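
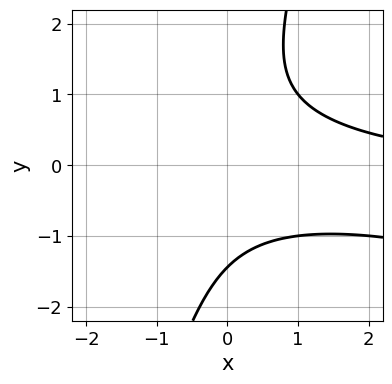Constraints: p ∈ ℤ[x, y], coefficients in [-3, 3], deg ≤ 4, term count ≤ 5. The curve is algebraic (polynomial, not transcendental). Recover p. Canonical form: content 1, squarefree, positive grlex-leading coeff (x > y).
x^2*y + 3*x*y^2 - y^3 - 3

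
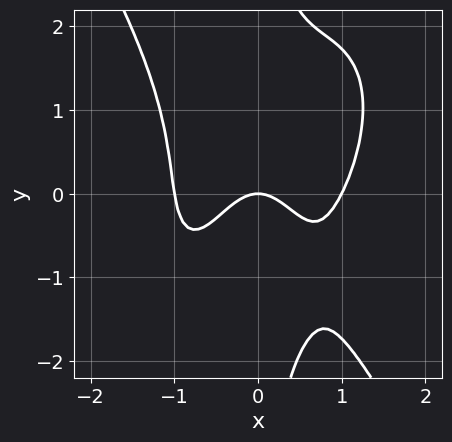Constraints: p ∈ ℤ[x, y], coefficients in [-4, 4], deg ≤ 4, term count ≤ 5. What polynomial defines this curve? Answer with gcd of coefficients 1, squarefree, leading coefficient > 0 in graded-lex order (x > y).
First, deg p = 4.
Next, from the axis intercepts and sections: the x-axis gridline crossings are at x ∈ {-1, 0, 1}; one y-axis crossing is at y = 0.
Finally, putting this together gives p.

3*x^4 - x^3*y + x*y^3 - 3*x^2 - 2*y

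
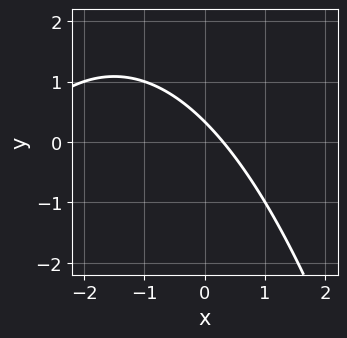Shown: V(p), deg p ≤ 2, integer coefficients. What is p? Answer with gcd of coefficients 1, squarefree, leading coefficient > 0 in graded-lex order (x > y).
Degree: no degree-1 curve has this shape, so deg p = 2.
Solving for integer coefficients yields p as stated.

x^2 + 3*x + 3*y - 1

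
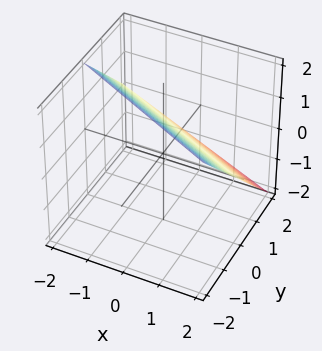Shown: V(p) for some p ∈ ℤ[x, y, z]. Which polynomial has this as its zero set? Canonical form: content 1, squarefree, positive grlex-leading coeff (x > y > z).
x + 2*y + 2*z - 2

Degree: every cross-section is a straight line — this is a plane, so deg p = 1.
Checking where it meets the axes: it meets the z-axis at z = 1 (among the integer gridlines); it meets the x-axis at x = 2 (among the integer gridlines); one y-axis crossing is at y = 1.
Fitting integer coefficients to these (and the overall shape) gives p.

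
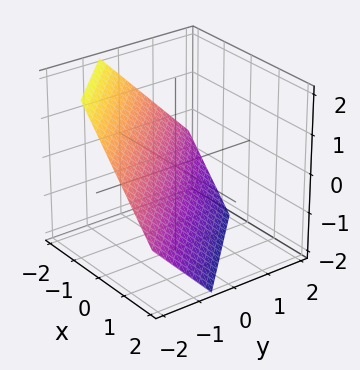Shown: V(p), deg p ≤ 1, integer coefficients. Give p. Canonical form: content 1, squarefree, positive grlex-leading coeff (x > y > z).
3*x + 3*y + 3*z + 2

First, the degree is 1 — the surface is flat (a plane).
Finally, putting this together gives p.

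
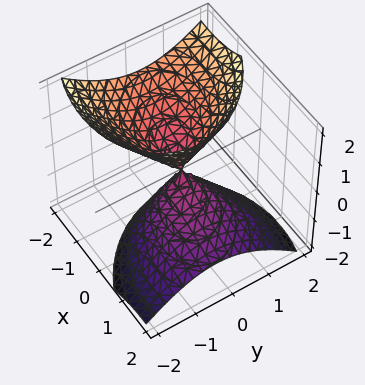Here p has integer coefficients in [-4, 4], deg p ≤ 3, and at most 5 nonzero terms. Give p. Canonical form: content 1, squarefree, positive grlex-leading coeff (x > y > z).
The picture has 2 separate pieces.
The degree is 2 — no degree-1 surface has this shape.
Checking where it meets the axes: it meets the z-axis at z = 0 (among the integer gridlines); one y-axis crossing is at y = 0; it crosses the x-axis at the gridline x = 0.
Assembling these constraints gives the stated polynomial.

2*x^2 + x*y + 3*x*z + 3*y^2 - 2*z^2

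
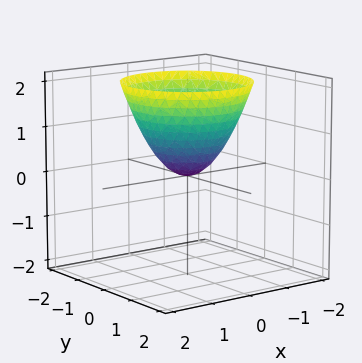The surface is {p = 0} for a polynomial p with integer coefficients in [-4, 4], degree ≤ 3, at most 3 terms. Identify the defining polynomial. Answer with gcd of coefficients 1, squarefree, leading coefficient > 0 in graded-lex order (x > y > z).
x^2 + y^2 - z

(a) deg p = 2.
(b) Symmetries: the surface is invariant under rotation about z: p = q(x² + y², z).
(c) Checking where it meets the axes: a circular section at z = 2 has radius between 1 and 2; it crosses the x-axis at the gridline x = 0; it crosses the y-axis at the gridline y = 0.
(d) These observations pin down the coefficients.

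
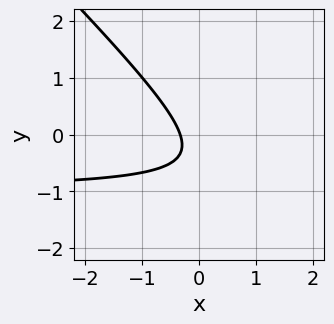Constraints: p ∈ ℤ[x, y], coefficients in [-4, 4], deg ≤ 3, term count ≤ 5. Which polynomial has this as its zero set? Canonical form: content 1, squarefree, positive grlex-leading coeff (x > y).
3*x*y + 3*y^2 + 3*x + 2*y + 1

Degree: no degree-1 curve has this shape, so deg p = 2.
Checking where it meets the axes: the curve avoids every integer y-axis point in the box.
Fitting integer coefficients to these (and the overall shape) gives p.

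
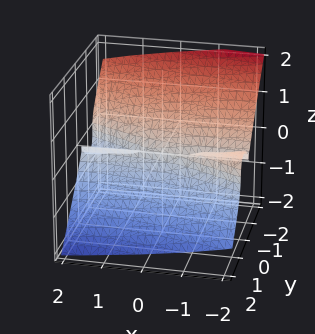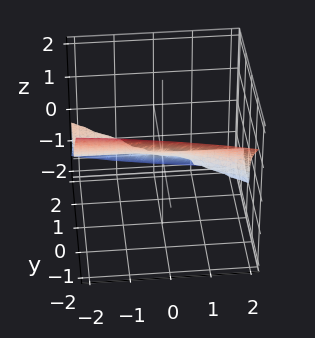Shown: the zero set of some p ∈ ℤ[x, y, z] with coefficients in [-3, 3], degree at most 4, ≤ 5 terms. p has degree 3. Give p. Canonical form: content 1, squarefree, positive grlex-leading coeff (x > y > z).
x*y^2 + 2*y^3 + 3*z^3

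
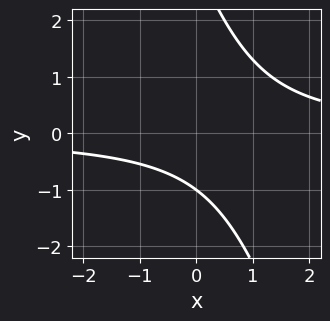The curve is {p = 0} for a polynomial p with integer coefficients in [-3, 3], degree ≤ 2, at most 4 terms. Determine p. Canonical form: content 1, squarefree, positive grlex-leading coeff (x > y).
First, degree: the shape is more complex than any degree-1 curve, so deg p = 2.
Then, against the integer gridlines: it meets the y-axis at y = -1 (among the integer gridlines); no x-intercept at any integer in the box.
Finally, assembling these constraints gives the stated polynomial.

3*x*y + y^2 - 2*y - 3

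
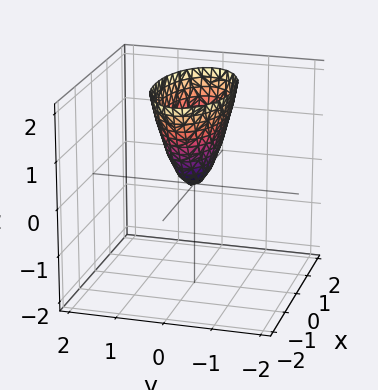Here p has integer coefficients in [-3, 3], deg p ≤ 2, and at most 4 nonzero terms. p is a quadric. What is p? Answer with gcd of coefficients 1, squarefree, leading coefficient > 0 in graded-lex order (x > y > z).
x^2 + 3*y^2 - z

(a) Degree: a paraboloid; a quadric, so deg p = 2.
(b) Symmetries: it's symmetric under y → −y, forcing even powers of y; mirror symmetry x ↦ −x ⇒ only even powers of x.
(c) Checking where it meets the axes: it crosses the z-axis at the gridline z = 0; one x-axis crossing is at x = 0.
(d) Solving for integer coefficients yields p as stated.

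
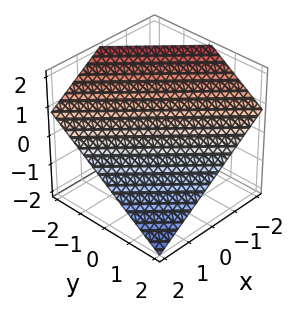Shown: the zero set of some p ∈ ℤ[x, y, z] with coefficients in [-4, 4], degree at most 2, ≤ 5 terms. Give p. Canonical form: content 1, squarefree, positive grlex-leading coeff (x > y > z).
First, degree: every cross-section is a straight line — this is a plane, so deg p = 1.
Then, against the integer gridlines: it meets the x-axis at x = 1 (among the integer gridlines); it meets the y-axis at y = 1 (among the integer gridlines).
Finally, matching integer coefficients to the picture gives p.

2*x + 2*y + 3*z - 2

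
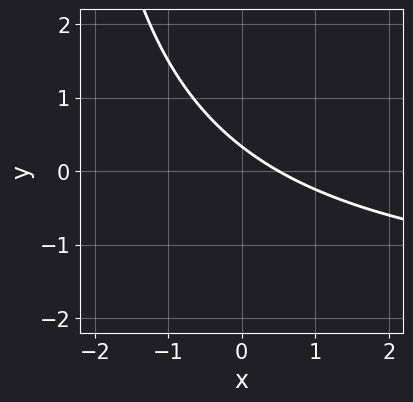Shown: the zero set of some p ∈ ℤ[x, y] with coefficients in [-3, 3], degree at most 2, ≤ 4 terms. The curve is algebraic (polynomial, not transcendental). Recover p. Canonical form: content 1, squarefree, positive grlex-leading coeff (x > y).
x*y + 2*x + 3*y - 1

1. The degree is 2 — the shape is more complex than any degree-1 curve.
2. Matching integer coefficients to the picture gives p.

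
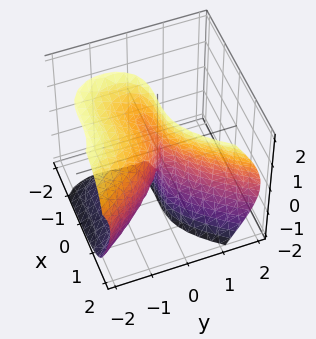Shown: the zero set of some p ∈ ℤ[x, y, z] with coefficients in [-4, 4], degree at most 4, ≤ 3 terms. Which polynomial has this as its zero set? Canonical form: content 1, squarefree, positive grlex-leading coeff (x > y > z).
x^3 - y*z^2 - 2*y^2

(a) deg p = 3. A generic line meets the surface in up to 3 points.
(b) Checking where it meets the axes: it meets the y-axis at y = 0 (among the integer gridlines); the visible z-axis segment lies entirely on the surface; it crosses the x-axis at the gridline x = 0.
(c) Matching integer coefficients to the picture gives p.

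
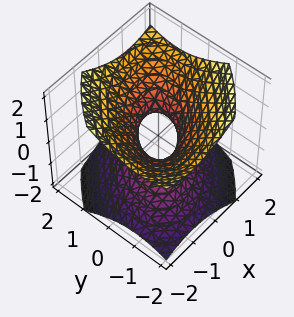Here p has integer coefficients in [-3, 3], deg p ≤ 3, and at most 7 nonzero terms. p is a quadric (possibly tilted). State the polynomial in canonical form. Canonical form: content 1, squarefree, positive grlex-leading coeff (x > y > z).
2*x^2 - 2*x*y + 2*y^2 - 3*z^2 - 1

1. Degree: no degree-1 surface has this shape, so deg p = 2.
2. Against the integer gridlines: no z-intercept at any integer in the box.
3. Together with the visible shape, these determine p as stated.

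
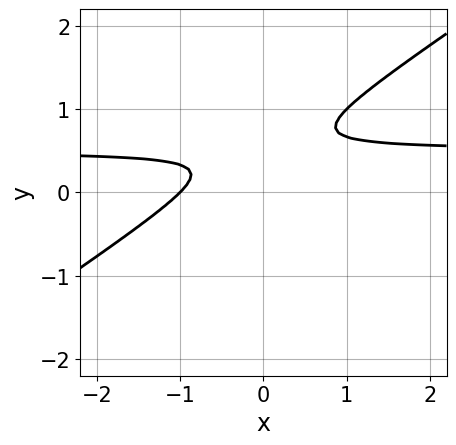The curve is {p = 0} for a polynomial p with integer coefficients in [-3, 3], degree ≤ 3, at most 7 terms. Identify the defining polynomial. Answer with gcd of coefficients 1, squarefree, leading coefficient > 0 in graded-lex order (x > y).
(a) Degree: a generic line meets the curve in up to 2 points, so deg p = 2.
(b) Observable constraints: it crosses the x-axis at the gridline x = -1; it misses every integer gridline on the y-axis.
(c) These observations pin down the coefficients.

2*x*y - 3*y^2 - x + 3*y - 1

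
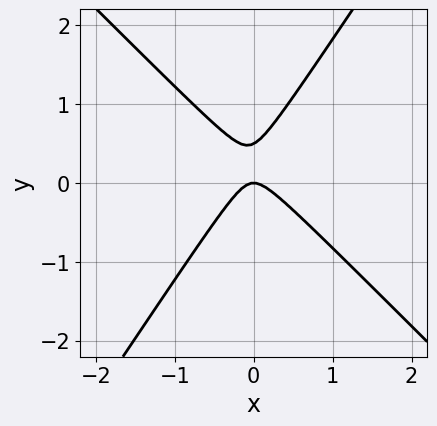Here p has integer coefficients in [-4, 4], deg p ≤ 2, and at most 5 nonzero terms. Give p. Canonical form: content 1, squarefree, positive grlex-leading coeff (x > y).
3*x^2 + x*y - 2*y^2 + y

1. deg p = 2. A generic line meets the curve in up to 2 points.
2. Checking where it meets the axes: one x-axis crossing is at x = 0; it crosses the y-axis at the gridline y = 0.
3. Putting this together gives p.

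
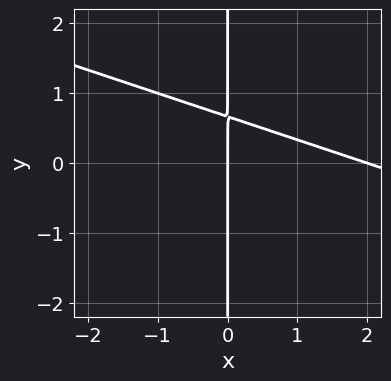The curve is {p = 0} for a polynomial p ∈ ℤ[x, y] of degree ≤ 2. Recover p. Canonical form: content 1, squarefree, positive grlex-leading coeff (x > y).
x^2 + 3*x*y - 2*x

First, deg p = 2. No degree-1 curve has this shape.
Next, observable constraints: the visible y-axis segment lies entirely on the curve; the x-axis gridline crossings are at x ∈ {0, 2}.
Finally, the integer polynomial consistent with all of this is the stated p.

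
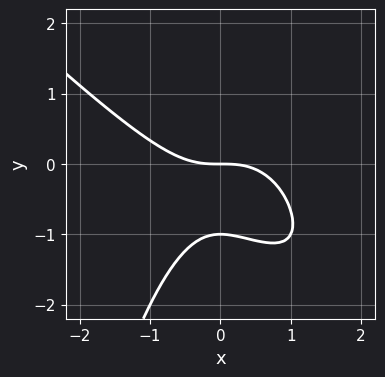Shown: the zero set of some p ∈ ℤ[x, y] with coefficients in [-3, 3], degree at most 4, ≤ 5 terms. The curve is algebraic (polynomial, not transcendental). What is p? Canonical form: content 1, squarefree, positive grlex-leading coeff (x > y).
2*x^3 + 2*x^2*y + 3*y^2 + 3*y

(a) deg p = 3. No degree-2 curve has this shape.
(b) From the axis intercepts and sections: one x-axis crossing is at x = 0; among the integer gridlines, it crosses the y-axis at y ∈ {-1, 0}.
(c) These observations pin down the coefficients.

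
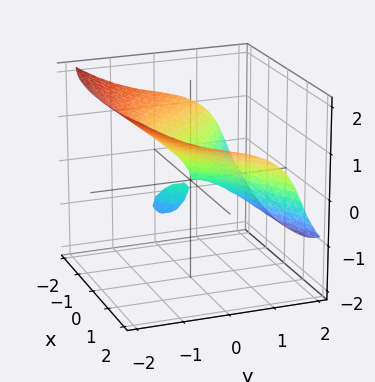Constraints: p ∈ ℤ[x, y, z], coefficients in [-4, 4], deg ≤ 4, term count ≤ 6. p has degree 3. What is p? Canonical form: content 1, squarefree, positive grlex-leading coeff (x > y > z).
y^3 + 2*z^3 - x^2 + 2*y*z

First, the picture has 2 separate pieces. They look like related sheets of one shape, so recover p as a whole.
Then, the degree is 3 — a generic line meets the surface in up to 3 points.
Next, observable constraints: it crosses the z-axis at the gridline z = 0; one y-axis crossing is at y = 0; it crosses the x-axis at the gridline x = 0.
Finally, solving for integer coefficients yields p as stated.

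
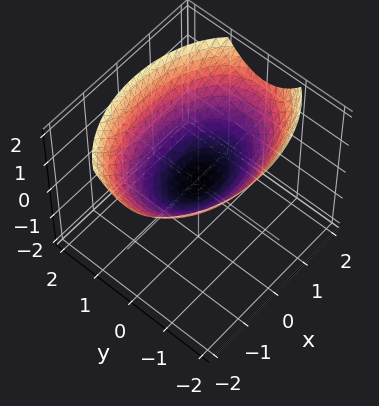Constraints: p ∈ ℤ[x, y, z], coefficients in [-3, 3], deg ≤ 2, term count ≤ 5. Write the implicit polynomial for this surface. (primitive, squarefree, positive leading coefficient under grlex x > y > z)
x^2 + 2*y^2 - 3*z

The degree is 2 — a single bowl opening along one axis; a quadric.
Symmetries: it's symmetric under y → −y, forcing even powers of y; it's symmetric under x → −x, forcing even powers of x.
Observable constraints: it meets the z-axis at z = 0 (among the integer gridlines); it meets the x-axis at x = 0 (among the integer gridlines); it crosses the y-axis at the gridline y = 0.
The integer polynomial consistent with all of this is the stated p.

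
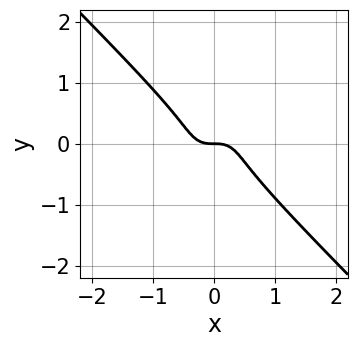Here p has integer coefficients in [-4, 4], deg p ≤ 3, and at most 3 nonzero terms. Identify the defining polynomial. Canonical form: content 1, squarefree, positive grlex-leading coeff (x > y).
3*x^3 + 3*y^3 + y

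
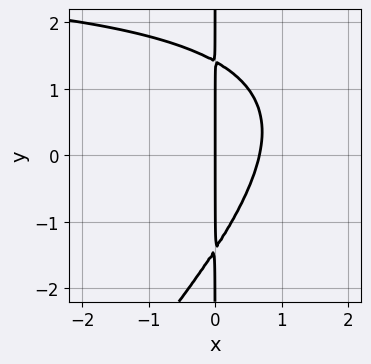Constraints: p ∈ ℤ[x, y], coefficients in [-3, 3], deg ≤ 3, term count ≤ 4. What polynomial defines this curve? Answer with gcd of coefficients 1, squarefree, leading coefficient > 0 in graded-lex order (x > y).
The degree is 3 — the shape is more complex than any degree-2 curve.
From the visible intercepts: one x-axis crossing is at x = 0; the visible y-axis segment lies entirely on the curve.
Fitting integer coefficients to these (and the overall shape) gives p.

x^2*y - x*y^2 - 3*x^2 + 2*x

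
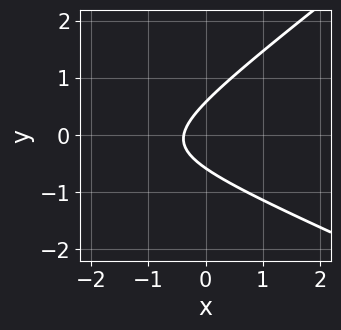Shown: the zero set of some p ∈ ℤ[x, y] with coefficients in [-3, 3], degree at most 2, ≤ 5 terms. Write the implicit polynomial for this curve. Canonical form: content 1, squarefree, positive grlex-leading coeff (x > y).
(a) Degree: no degree-1 curve has this shape, so deg p = 2.
(b) Matching integer coefficients to the picture gives p.

x^2 + x*y - 3*y^2 + 3*x + 1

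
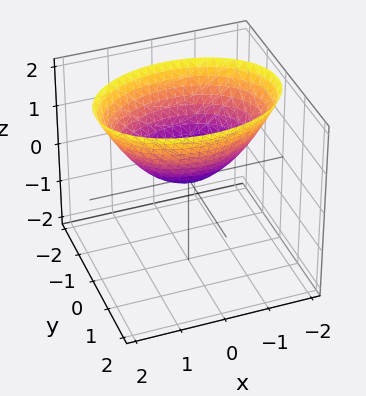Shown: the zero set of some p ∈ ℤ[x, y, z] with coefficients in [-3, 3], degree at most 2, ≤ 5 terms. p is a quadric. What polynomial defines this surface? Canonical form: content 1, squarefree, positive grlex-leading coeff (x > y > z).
x^2 + 2*y^2 - 2*z

1. Degree: a single bowl opening along one axis; a quadric, so deg p = 2.
2. Symmetries: mirror symmetry y ↦ −y ⇒ only even powers of y; mirror symmetry x ↦ −x ⇒ only even powers of x.
3. Reading off the gridlines: one x-axis crossing is at x = 0; one z-axis crossing is at z = 0.
4. Fitting integer coefficients to these (and the overall shape) gives p.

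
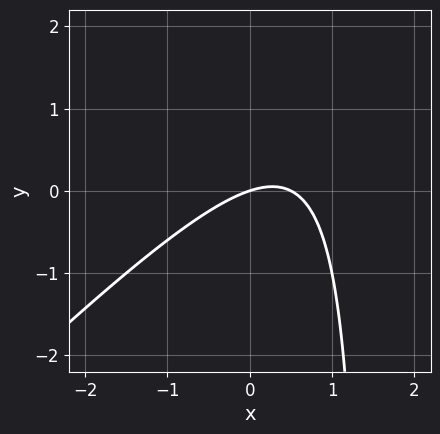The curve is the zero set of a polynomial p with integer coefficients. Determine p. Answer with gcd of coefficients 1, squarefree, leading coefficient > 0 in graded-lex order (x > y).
1. deg p = 2. A generic line meets the curve in up to 2 points.
2. From the visible intercepts: it meets the x-axis at x = 0 (among the integer gridlines); one y-axis crossing is at y = 0.
3. Putting this together gives p.

2*x^2 - 2*x*y - x + 3*y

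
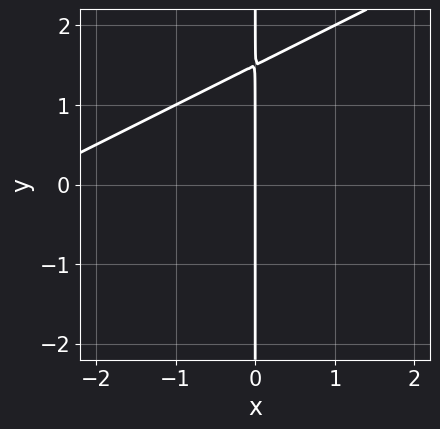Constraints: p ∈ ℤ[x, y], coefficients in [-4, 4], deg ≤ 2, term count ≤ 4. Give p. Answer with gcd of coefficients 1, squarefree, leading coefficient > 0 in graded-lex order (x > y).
x^2 - 2*x*y + 3*x

The degree is 2 — the shape is more complex than any degree-1 curve.
From the visible intercepts: one x-axis crossing is at x = 0; every point of the y-axis in the box is on the curve.
Fitting integer coefficients to these (and the overall shape) gives p.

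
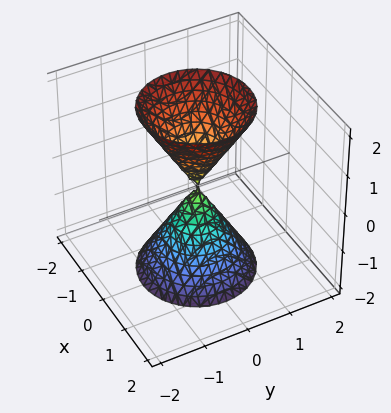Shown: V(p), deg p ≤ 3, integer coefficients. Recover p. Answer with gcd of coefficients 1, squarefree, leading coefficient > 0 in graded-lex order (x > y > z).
3*x^2 + 3*y^2 - z^2

I count 2 distinct pieces.
The degree is 2 — two nappes meeting at a single point; a quadric.
Symmetries: the surface is invariant under rotation about z: p = q(x² + y², z); it's symmetric under z → −z, forcing even powers of z.
Observable constraints: one z-axis crossing is at z = 0; it meets the x-axis at x = 0 (among the integer gridlines); it crosses the y-axis at the gridline y = 0; a circular section at z = -1 has radius between 0 and 1.
Fitting integer coefficients to these (and the overall shape) gives p.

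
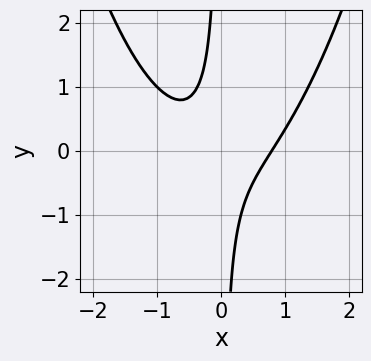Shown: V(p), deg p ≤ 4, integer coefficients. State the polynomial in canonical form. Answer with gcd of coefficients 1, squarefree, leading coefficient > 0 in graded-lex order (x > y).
1. Degree: no degree-2 curve has this shape, so deg p = 3.
2. Reading off the gridlines: the curve avoids every integer y-axis point in the box.
3. Putting this together gives p.

2*x^3 - 3*x*y - 1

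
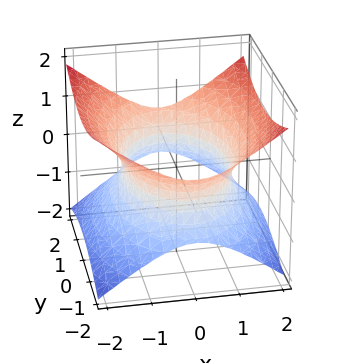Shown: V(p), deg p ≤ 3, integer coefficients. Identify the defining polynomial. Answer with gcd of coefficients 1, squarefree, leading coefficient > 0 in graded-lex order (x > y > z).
(a) deg p = 2.
(b) Symmetries: mirror symmetry y ↦ −y ⇒ only even powers of y; mirror symmetry x ↦ −x ⇒ only even powers of x; the z ↦ −z reflection is a symmetry, so z appears only in even powers.
(c) From the axis intercepts and sections: the surface avoids every integer z-axis point in the box.
(d) Assembling these constraints gives the stated polynomial.

2*x^2 + y^2 - 3*z^2 - 3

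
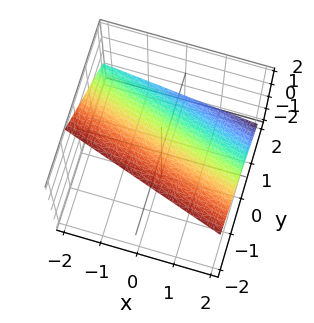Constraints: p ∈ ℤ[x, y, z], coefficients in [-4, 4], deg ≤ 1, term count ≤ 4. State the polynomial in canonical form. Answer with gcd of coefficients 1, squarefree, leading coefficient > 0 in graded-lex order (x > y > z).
x + 3*y + 3*z - 2

The degree is 1 — the surface is flat (a plane).
Against the integer gridlines: it crosses the x-axis at the gridline x = 2.
Solving for integer coefficients yields p as stated.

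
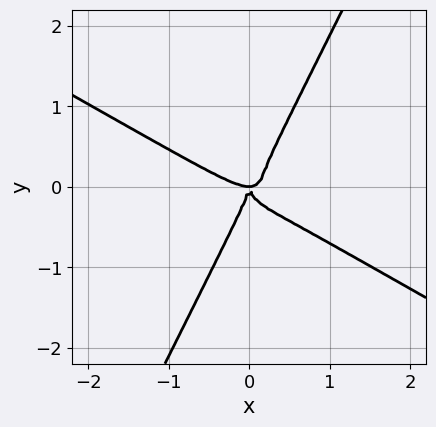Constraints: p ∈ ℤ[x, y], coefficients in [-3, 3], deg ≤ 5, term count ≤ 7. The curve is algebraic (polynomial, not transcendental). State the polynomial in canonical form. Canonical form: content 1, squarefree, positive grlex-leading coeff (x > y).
(a) Degree: the shape is more complex than any degree-3 curve, so deg p = 4.
(b) Against the integer gridlines: it crosses the x-axis at the gridline x = 0; it meets the y-axis at y = 0 (among the integer gridlines).
(c) Solving for integer coefficients yields p as stated.

2*x^4 + 3*x^3*y + x*y^3 - y^4 - x^2*y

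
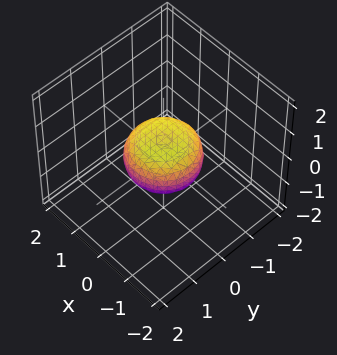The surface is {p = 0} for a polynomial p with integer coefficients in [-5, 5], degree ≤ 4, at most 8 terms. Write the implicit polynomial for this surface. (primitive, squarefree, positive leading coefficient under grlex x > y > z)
First, deg p = 4.
Then, symmetries: rotational symmetry about the z-axis ⇒ p depends on x, y only through x² + y².
Next, from the visible intercepts: a circular section at z = 0 has radius exactly 1; the x-axis gridline crossings are at x ∈ {-1, 1}; the y-axis gridline crossings are at y ∈ {-1, 1}.
Finally, putting this together gives p.

2*x^4 + 4*x^2*y^2 + 2*y^4 - x^2 - y^2 + 3*z^2 - 1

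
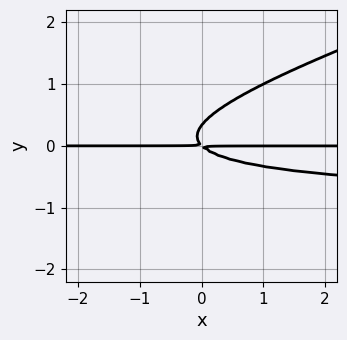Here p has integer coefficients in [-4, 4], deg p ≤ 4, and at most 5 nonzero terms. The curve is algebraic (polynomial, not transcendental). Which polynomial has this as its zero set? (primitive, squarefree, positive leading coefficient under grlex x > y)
Degree: the shape is more complex than any degree-2 curve, so deg p = 3.
Observable constraints: the visible x-axis segment lies entirely on the curve.
Matching integer coefficients to the picture gives p.

x*y^2 - 3*y^3 + x*y + y^2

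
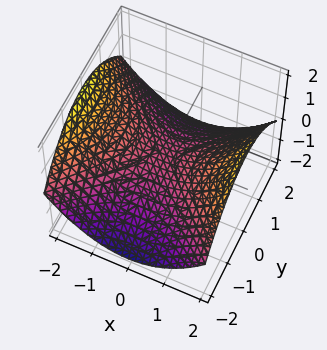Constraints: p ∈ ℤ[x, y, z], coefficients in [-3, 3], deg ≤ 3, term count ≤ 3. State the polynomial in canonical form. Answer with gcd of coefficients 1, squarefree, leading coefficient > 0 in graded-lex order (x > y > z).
1. deg p = 2. A hyperbolic paraboloid; a quadric.
2. Symmetries: the x ↦ −x reflection is a symmetry, so x appears only in even powers; the y ↦ −y reflection is a symmetry, so y appears only in even powers.
3. Observable constraints: one x-axis crossing is at x = 0; one y-axis crossing is at y = 0; it meets the z-axis at z = 0 (among the integer gridlines).
4. These observations pin down the coefficients.

x^2 - y^2 - 3*z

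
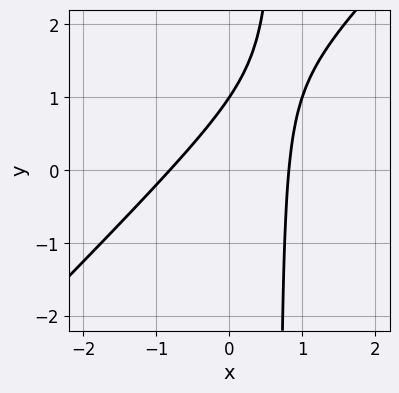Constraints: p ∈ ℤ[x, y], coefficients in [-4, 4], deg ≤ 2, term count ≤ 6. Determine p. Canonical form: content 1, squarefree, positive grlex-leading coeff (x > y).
3*x^2 - 3*x*y + 2*y - 2

First, deg p = 2. A generic line meets the curve in up to 2 points.
Then, checking where it meets the axes: it meets the y-axis at y = 1 (among the integer gridlines).
Finally, together with the visible shape, these determine p as stated.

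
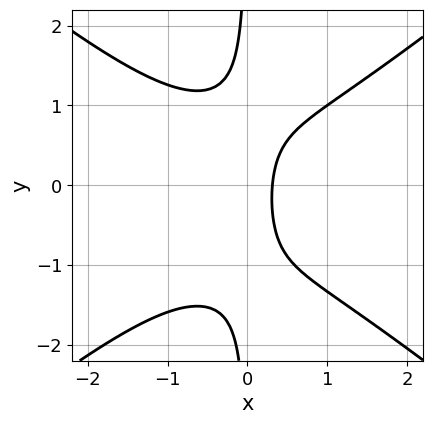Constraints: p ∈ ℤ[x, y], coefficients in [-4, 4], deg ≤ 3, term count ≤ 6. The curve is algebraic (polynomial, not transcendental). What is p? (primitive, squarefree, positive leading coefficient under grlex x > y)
2*x^3 - 3*x*y^2 - x*y + 3*x - 1

Degree: no degree-2 curve has this shape, so deg p = 3.
Checking where it meets the axes: the curve avoids every integer y-axis point in the box.
The integer polynomial consistent with all of this is the stated p.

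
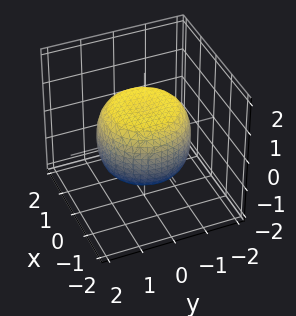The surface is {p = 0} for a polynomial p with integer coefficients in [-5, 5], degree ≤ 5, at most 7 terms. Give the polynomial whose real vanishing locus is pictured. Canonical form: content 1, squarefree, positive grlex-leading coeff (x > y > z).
2*x^4 + 4*x^2*y^2 + 2*y^4 - 2*x^2 - 2*y^2 + 3*z^2 - 3

Degree: no degree-3 surface has this shape, so deg p = 4.
Symmetry: the surface is invariant under rotation about z: p = q(x² + y², z).
From the visible intercepts: a circular section at z = 0 has radius between 1 and 2; among the integer gridlines, it crosses the z-axis at z ∈ {-1, 1}.
Solving for integer coefficients yields p as stated.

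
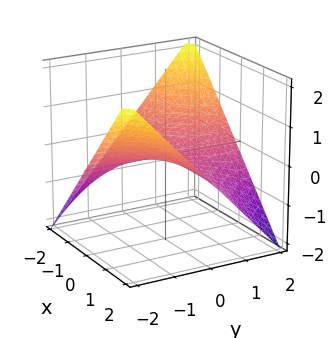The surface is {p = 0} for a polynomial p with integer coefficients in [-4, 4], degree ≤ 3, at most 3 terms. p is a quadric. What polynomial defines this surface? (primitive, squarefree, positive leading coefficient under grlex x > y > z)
x*y + 2*z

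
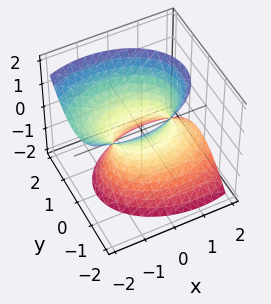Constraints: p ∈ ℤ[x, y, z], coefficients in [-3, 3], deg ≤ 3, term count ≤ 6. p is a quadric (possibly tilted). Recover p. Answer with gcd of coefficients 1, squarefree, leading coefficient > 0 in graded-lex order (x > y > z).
deg p = 2. A generic line meets the surface in up to 2 points.
From the axis intercepts and sections: no z-intercept at any integer in the box; the x-axis gridline crossings are at x ∈ {-1, 1}.
The integer polynomial consistent with all of this is the stated p.

x^2 + x*z + 2*y^2 - z^2 - 1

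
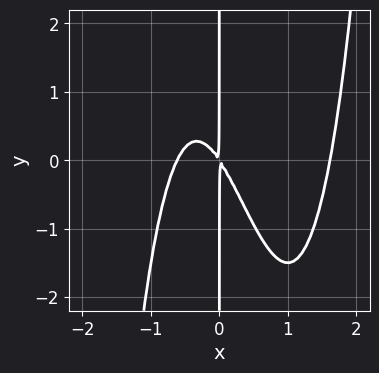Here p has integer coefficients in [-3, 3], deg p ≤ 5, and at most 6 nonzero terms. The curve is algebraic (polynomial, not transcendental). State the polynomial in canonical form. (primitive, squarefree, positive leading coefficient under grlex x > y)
1. deg p = 4. No degree-3 curve has this shape.
2. Against the integer gridlines: the visible y-axis segment lies entirely on the curve.
3. Assembling these constraints gives the stated polynomial.

3*x^4 - 3*x^3 - 3*x^2 - 2*x*y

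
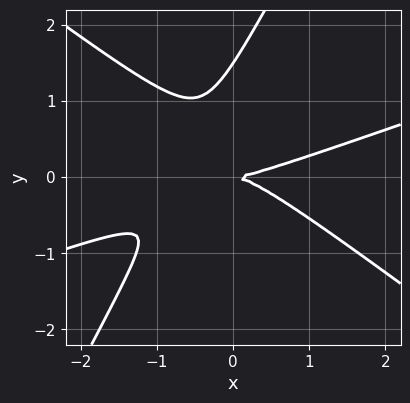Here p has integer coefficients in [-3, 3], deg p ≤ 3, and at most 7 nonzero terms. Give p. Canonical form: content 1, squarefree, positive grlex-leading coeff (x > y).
x^3 - 2*x^2*y - 3*x*y^2 + 2*y^3 - 3*y^2

(a) deg p = 3. The shape is more complex than any degree-2 curve.
(b) Observable constraints: one y-axis crossing is at y = 0; it meets the x-axis at x = 0 (among the integer gridlines).
(c) Putting this together gives p.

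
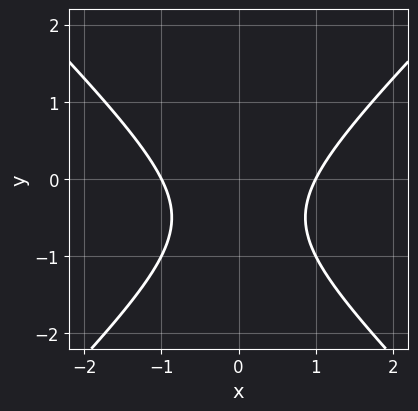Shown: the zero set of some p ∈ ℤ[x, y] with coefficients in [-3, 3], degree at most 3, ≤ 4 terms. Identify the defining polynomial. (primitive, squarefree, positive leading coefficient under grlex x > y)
x^2 - y^2 - y - 1

First, deg p = 2. The shape is more complex than any degree-1 curve.
Next, symmetries: the x ↦ −x reflection is a symmetry, so x appears only in even powers.
Then, observable constraints: the curve avoids every integer y-axis point in the box; the x-axis gridline crossings are at x ∈ {-1, 1}.
Finally, the integer polynomial consistent with all of this is the stated p.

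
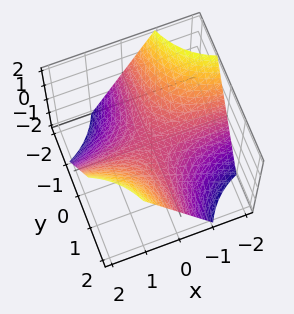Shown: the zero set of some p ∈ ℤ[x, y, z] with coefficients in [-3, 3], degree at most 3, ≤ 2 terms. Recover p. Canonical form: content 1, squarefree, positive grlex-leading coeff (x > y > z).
x*y - z

The degree is 2 — a hyperbolic paraboloid; a quadric.
Reading off the gridlines: every point of the x-axis in the box is on the surface; the visible y-axis segment lies entirely on the surface; it crosses the z-axis at the gridline z = 0.
The integer polynomial consistent with all of this is the stated p.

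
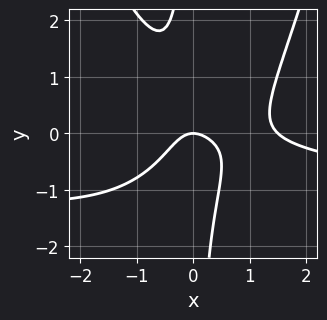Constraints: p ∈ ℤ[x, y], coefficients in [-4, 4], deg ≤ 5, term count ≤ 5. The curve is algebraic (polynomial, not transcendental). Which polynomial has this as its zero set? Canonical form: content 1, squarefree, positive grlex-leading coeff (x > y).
2*x^3*y + 2*x^3 - 3*x*y^2 - 3*x^2 - 2*y

Degree: the shape is more complex than any degree-3 curve, so deg p = 4.
Reading off the gridlines: one y-axis crossing is at y = 0; it crosses the x-axis at the gridline x = 0.
These observations pin down the coefficients.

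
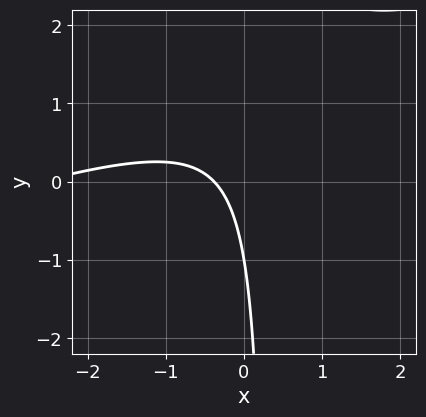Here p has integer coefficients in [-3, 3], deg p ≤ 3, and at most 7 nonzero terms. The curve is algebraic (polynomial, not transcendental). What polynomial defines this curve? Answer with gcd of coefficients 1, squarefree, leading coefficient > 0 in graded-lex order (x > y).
(a) deg p = 2.
(b) Checking where it meets the axes: one y-axis crossing is at y = -1.
(c) The integer polynomial consistent with all of this is the stated p.

x^2 - 3*x*y + 3*x + y + 1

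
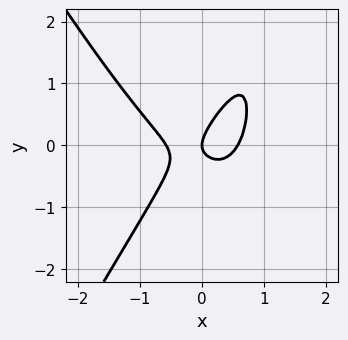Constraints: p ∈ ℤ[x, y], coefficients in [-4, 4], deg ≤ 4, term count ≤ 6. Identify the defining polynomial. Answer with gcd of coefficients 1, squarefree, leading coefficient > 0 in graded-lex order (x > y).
First, deg p = 3. No degree-2 curve has this shape.
Then, observable constraints: it crosses the x-axis at the gridline x = 0; one y-axis crossing is at y = 0.
Finally, together with the visible shape, these determine p as stated.

3*x^3 - x*y^2 - 2*x*y + 2*y^2 - x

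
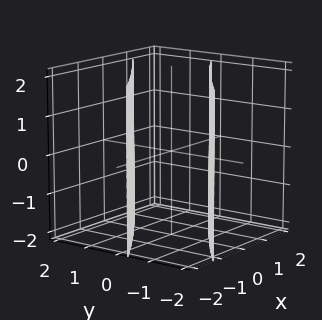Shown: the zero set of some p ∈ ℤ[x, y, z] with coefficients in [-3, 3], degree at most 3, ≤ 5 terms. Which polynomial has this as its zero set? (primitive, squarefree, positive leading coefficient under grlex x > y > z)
x^2 - 3*x*y + 2*y^2 - 3

(a) I count 2 distinct pieces.
(b) The degree is 2 — no degree-1 surface has this shape.
(c) From the axis intercepts and sections: it misses every integer gridline on the z-axis.
(d) The integer polynomial consistent with all of this is the stated p.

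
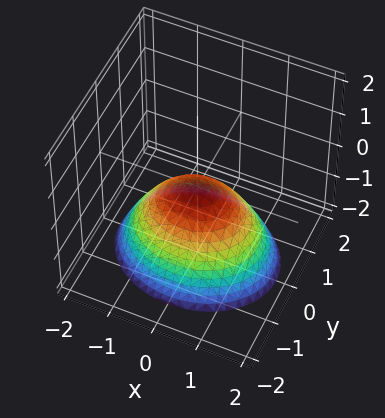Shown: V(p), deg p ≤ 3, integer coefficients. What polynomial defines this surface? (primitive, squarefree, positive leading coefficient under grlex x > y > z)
1. Degree: a single bowl opening along one axis; a quadric, so deg p = 2.
2. Symmetries: the y ↦ −y reflection is a symmetry, so y appears only in even powers; the x ↦ −x reflection is a symmetry, so x appears only in even powers.
3. Reading off the gridlines: it crosses the z-axis at the gridline z = 0; one x-axis crossing is at x = 0.
4. Putting this together gives p.

2*x^2 + 3*y^2 + 3*z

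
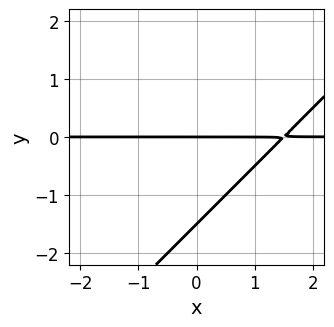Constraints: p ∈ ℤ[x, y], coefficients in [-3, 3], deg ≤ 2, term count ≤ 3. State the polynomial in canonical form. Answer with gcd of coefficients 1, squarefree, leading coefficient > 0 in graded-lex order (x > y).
2*x*y - 2*y^2 - 3*y

(a) The degree is 2 — the shape is more complex than any degree-1 curve.
(b) Observable constraints: the visible x-axis segment lies entirely on the curve; it meets the y-axis at y = 0 (among the integer gridlines).
(c) Assembling these constraints gives the stated polynomial.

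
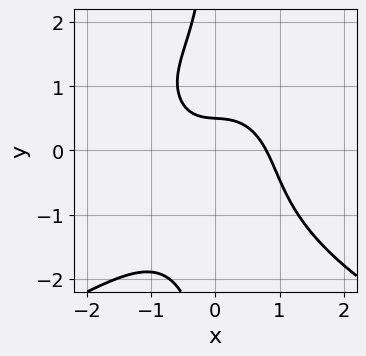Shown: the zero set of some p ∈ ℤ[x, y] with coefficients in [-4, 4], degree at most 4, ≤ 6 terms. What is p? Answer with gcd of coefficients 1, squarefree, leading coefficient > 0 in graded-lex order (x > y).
1. The degree is 4 — the shape is more complex than any degree-3 curve.
2. The integer polynomial consistent with all of this is the stated p.

x*y^3 + 2*x^3 + 2*y - 1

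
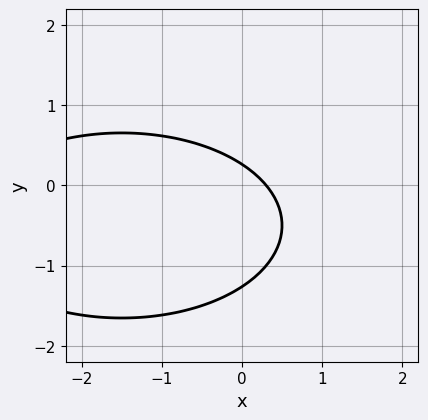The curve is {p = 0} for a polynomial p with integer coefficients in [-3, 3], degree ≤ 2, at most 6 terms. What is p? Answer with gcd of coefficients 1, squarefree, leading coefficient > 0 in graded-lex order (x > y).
1. Degree: the shape is more complex than any degree-1 curve, so deg p = 2.
2. Putting this together gives p.

x^2 + 3*y^2 + 3*x + 3*y - 1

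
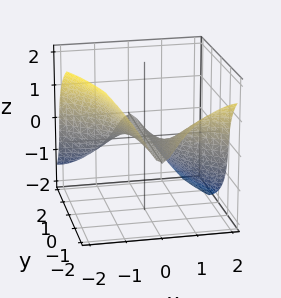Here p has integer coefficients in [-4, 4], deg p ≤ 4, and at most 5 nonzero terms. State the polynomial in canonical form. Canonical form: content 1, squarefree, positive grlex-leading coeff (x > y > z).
deg p = 3. The shape is more complex than any degree-2 surface.
Against the integer gridlines: one x-axis crossing is at x = 0; the visible y-axis segment lies entirely on the surface; one z-axis crossing is at z = 0.
These observations pin down the coefficients.

2*x^3 + 3*x^2*y + 2*z^3 + 2*z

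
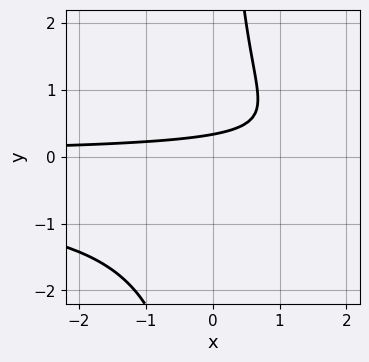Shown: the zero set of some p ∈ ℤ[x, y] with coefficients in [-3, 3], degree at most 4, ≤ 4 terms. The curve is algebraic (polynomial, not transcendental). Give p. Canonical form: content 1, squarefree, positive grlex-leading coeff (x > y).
2*x*y^2 + x*y - 3*y + 1

1. The degree is 3 — no degree-2 curve has this shape.
2. From the visible intercepts: it misses every integer gridline on the x-axis.
3. Fitting integer coefficients to these (and the overall shape) gives p.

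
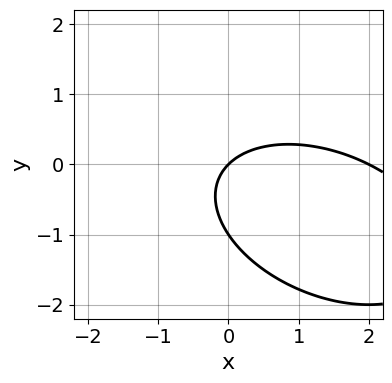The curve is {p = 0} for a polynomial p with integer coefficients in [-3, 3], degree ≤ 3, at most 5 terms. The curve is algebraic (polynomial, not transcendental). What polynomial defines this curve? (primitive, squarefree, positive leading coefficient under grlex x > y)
The degree is 2 — a generic line meets the curve in up to 2 points.
Reading off the gridlines: the x-axis gridline crossings are at x ∈ {0, 2}; the y-axis gridline crossings are at y ∈ {-1, 0}.
The integer polynomial consistent with all of this is the stated p.

x^2 + x*y + 2*y^2 - 2*x + 2*y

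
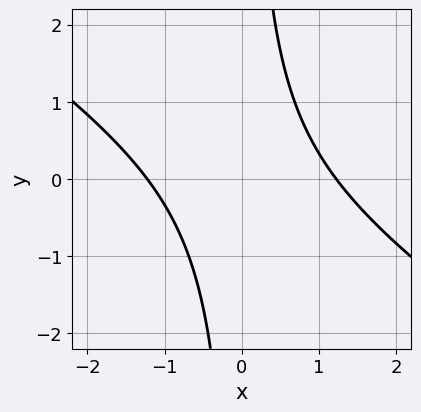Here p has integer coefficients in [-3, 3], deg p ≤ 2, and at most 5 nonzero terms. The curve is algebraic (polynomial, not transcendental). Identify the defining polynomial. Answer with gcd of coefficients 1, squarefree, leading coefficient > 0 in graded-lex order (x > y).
2*x^2 + 3*x*y - 3

First, deg p = 2. A generic line meets the curve in up to 2 points.
Next, from the visible intercepts: it misses every integer gridline on the y-axis.
Finally, putting this together gives p.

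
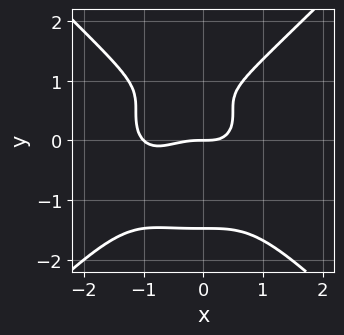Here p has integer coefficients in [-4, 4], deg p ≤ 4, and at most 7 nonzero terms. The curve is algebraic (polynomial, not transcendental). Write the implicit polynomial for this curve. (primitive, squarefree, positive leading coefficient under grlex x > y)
2*x^4 - 2*y^4 + 2*x^3 + 3*y^2 - 2*y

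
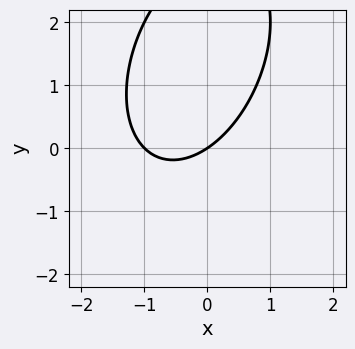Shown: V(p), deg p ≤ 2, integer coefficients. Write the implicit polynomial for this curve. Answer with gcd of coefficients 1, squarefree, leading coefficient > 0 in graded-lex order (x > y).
2*x^2 - x*y + y^2 + 2*x - 3*y

deg p = 2. A generic line meets the curve in up to 2 points.
Checking where it meets the axes: the x-axis gridline crossings are at x ∈ {-1, 0}; it crosses the y-axis at the gridline y = 0.
Fitting integer coefficients to these (and the overall shape) gives p.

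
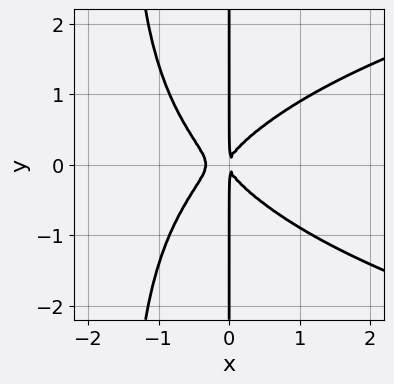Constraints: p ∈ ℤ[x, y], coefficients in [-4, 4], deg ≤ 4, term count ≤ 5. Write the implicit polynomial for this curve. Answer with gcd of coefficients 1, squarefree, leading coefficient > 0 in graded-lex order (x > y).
(a) Degree: a generic line meets the curve in up to 4 points, so deg p = 4.
(b) Symmetries: the y ↦ −y reflection is a symmetry, so y appears only in even powers.
(c) Reading off the gridlines: every point of the y-axis in the box is on the curve.
(d) Fitting integer coefficients to these (and the overall shape) gives p.

2*x^2*y^2 - 3*x^3 + 3*x*y^2 - x^2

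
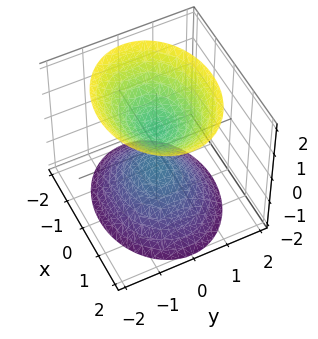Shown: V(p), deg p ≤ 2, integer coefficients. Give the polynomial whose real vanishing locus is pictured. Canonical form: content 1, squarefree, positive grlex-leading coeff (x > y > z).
(a) I count 2 distinct pieces. They look like related sheets of one shape, so recover p as a whole.
(b) deg p = 2. Two separate bowl-shaped sheets opening away from each other; a quadric.
(c) Symmetries: mirror symmetry x ↦ −x ⇒ only even powers of x; mirror symmetry z ↦ −z ⇒ only even powers of z; it's symmetric under y → −y, forcing even powers of y.
(d) Observable constraints: it misses every integer gridline on the x-axis; the surface avoids every integer y-axis point in the box.
(e) Solving for integer coefficients yields p as stated.

2*x^2 + 3*y^2 - 2*z^2 + 1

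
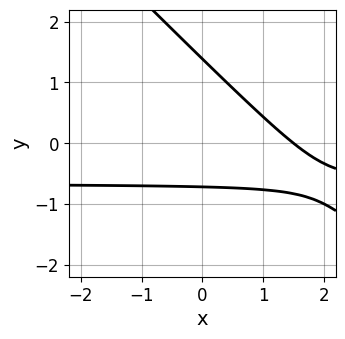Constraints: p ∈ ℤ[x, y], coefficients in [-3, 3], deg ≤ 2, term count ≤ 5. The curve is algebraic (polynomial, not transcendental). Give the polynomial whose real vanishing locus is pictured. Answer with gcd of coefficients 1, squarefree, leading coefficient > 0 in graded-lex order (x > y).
3*x*y + 3*y^2 + 2*x - 2*y - 3

Degree: a generic line meets the curve in up to 2 points, so deg p = 2.
The integer polynomial consistent with all of this is the stated p.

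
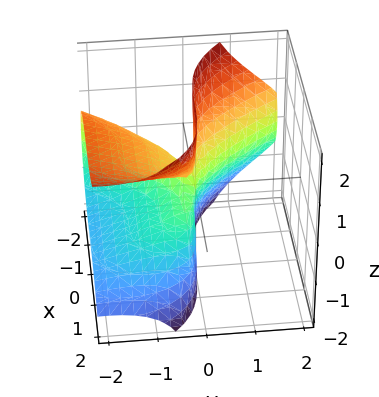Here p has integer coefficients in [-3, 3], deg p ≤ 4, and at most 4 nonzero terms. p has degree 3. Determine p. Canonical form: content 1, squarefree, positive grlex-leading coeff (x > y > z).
x^3 + 3*y*z^2 + 2*y^2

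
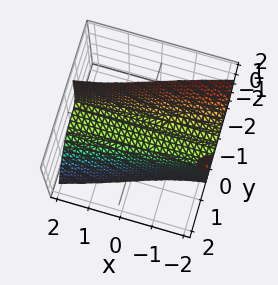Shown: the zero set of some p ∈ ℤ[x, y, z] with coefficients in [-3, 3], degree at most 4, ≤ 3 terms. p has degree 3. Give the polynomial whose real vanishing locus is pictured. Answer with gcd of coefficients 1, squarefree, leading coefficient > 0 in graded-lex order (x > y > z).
x*y*z + 2*y^3 + z

The picture has 3 separate pieces. They look like related sheets of one shape, so recover p as a whole.
Degree: a generic line meets the surface in up to 3 points, so deg p = 3.
Against the integer gridlines: one z-axis crossing is at z = 0; it crosses the y-axis at the gridline y = 0; every point of the x-axis in the box is on the surface.
The integer polynomial consistent with all of this is the stated p.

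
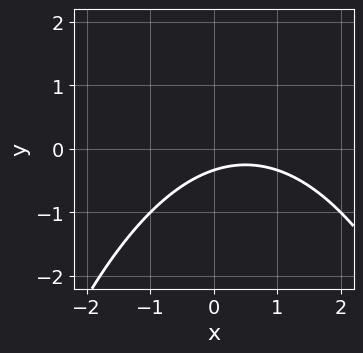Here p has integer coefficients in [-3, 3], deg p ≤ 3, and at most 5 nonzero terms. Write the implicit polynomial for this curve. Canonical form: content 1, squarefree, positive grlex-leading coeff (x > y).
x^2 - x + 3*y + 1

First, degree: a generic line meets the curve in up to 2 points, so deg p = 2.
Next, observable constraints: it misses every integer gridline on the x-axis.
Finally, fitting integer coefficients to these (and the overall shape) gives p.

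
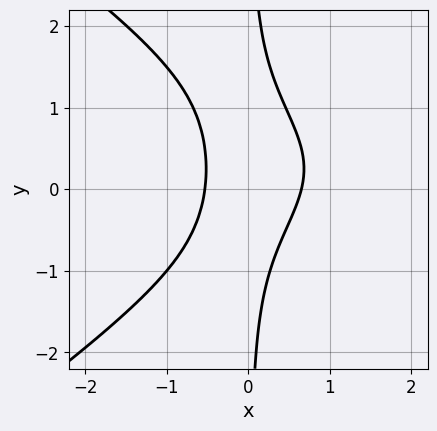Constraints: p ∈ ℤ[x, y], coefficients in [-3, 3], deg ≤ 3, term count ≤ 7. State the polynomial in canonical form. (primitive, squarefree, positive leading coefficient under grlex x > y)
x^3 - 2*x*y^2 - 3*x^2 + x*y + 1

deg p = 3. No degree-2 curve has this shape.
Observable constraints: no y-intercept at any integer in the box.
Solving for integer coefficients yields p as stated.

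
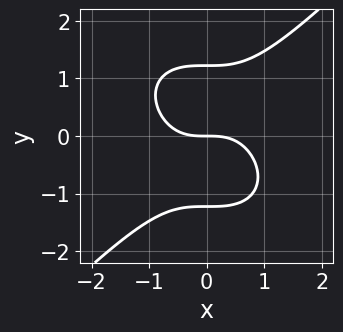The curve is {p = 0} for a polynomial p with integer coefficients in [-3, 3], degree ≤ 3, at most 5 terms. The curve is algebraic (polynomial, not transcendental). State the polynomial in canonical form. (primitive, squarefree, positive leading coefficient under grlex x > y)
2*x^3 - 2*y^3 + 3*y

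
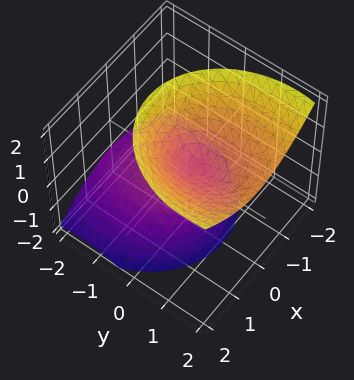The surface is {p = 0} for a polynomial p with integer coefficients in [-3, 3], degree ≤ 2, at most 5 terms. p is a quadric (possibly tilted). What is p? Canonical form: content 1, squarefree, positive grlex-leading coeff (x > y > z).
(a) I count 2 distinct pieces. They look like related sheets of one shape, so recover p as a whole.
(b) deg p = 2. A generic line meets the surface in up to 2 points.
(c) Observable constraints: it meets the y-axis at y = 0 (among the integer gridlines); it meets the z-axis at z = 0 (among the integer gridlines); it crosses the x-axis at the gridline x = 0.
(d) The integer polynomial consistent with all of this is the stated p.

3*x^2 + 2*y^2 - 3*y*z - 2*z^2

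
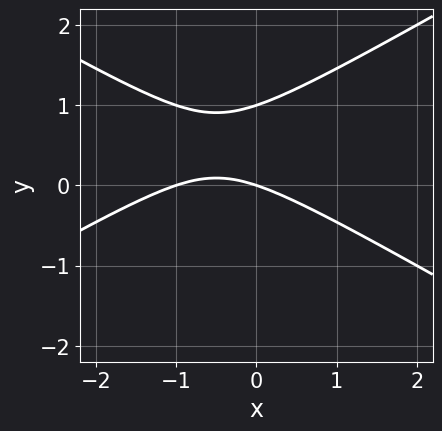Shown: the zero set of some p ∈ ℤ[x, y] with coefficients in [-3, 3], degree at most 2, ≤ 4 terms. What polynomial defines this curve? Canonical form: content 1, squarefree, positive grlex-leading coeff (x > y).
x^2 - 3*y^2 + x + 3*y

(a) The degree is 2 — a generic line meets the curve in up to 2 points.
(b) From the visible intercepts: the y-axis gridline crossings are at y ∈ {0, 1}; the x-axis gridline crossings are at x ∈ {-1, 0}.
(c) Putting this together gives p.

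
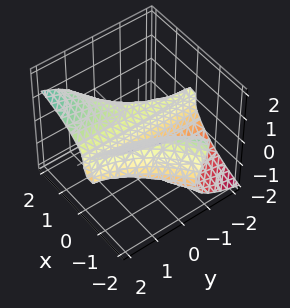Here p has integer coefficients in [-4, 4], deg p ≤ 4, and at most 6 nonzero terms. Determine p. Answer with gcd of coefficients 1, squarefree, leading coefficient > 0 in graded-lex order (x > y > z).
x^3 - 2*x^2*y + 3*z^3 + 2*x*z - 2*x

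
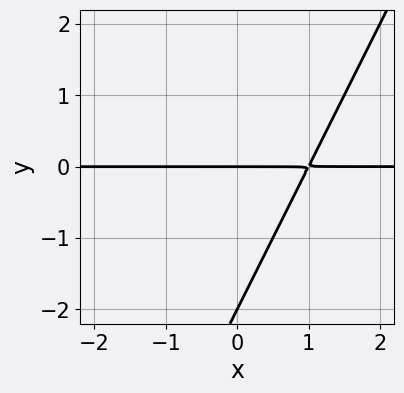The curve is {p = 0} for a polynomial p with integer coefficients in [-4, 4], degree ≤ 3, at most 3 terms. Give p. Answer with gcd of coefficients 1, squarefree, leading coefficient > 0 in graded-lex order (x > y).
1. The degree is 2 — a generic line meets the curve in up to 2 points.
2. From the visible intercepts: among the integer gridlines, it crosses the y-axis at y ∈ {-2, 0}; every point of the x-axis in the box is on the curve.
3. Matching integer coefficients to the picture gives p.

2*x*y - y^2 - 2*y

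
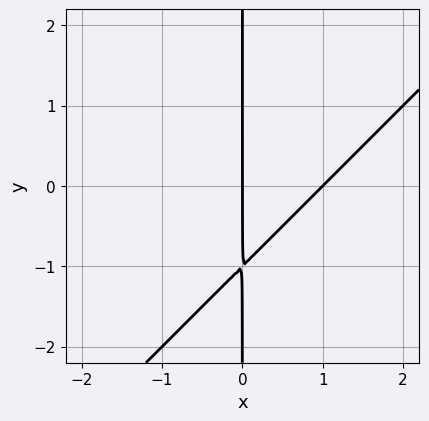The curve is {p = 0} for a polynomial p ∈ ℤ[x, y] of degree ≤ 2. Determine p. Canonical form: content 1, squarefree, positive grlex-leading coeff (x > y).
1. deg p = 2. No degree-1 curve has this shape.
2. Against the integer gridlines: among the integer gridlines, it crosses the x-axis at x ∈ {0, 1}; every point of the y-axis in the box is on the curve.
3. Matching integer coefficients to the picture gives p.

x^2 - x*y - x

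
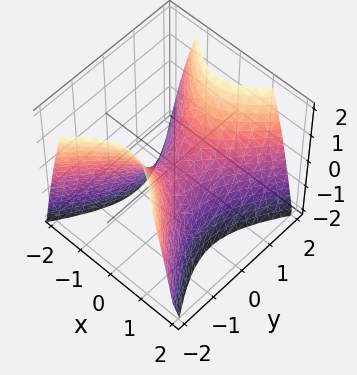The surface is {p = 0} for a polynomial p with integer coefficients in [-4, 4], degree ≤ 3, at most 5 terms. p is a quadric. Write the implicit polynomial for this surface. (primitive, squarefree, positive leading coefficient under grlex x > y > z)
3*x^2 - 2*y^2 + 2*z

(a) Degree: a saddle surface; a quadric, so deg p = 2.
(b) Symmetries: it's symmetric under x → −x, forcing even powers of x; mirror symmetry y ↦ −y ⇒ only even powers of y.
(c) Against the integer gridlines: it meets the x-axis at x = 0 (among the integer gridlines); it crosses the y-axis at the gridline y = 0.
(d) Putting this together gives p.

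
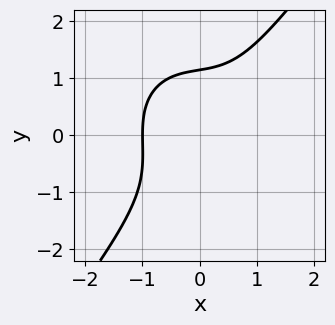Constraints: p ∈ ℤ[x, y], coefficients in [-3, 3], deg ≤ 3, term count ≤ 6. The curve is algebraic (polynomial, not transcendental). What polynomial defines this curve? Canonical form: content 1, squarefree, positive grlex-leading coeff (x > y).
3*x^3 + x*y^2 - 2*y^3 + 3

1. The degree is 3 — the shape is more complex than any degree-2 curve.
2. Observable constraints: it meets the x-axis at x = -1 (among the integer gridlines).
3. The integer polynomial consistent with all of this is the stated p.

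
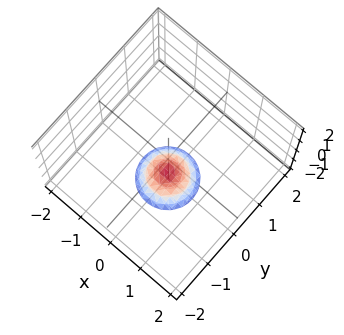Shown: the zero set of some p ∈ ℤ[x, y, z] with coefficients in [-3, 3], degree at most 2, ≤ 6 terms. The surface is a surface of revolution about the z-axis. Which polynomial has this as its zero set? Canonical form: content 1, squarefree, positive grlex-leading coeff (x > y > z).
2*x^2 + 2*y^2 + 2*z + 3

The degree is 2 — no degree-1 surface has this shape.
By symmetry, the surface is invariant under rotation about z: p = q(x² + y², z).
From the axis intercepts and sections: no y-intercept at any integer in the box; a circular section at z = -2 has radius between 0 and 1; no x-intercept at any integer in the box.
Fitting integer coefficients to these (and the overall shape) gives p.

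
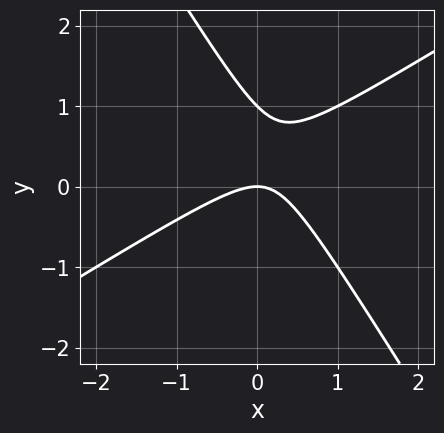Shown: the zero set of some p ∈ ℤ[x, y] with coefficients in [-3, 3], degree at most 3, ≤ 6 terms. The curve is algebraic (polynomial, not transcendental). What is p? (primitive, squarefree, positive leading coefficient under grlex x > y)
(a) Degree: the shape is more complex than any degree-1 curve, so deg p = 2.
(b) Reading off the gridlines: among the integer gridlines, it crosses the y-axis at y ∈ {0, 1}; it meets the x-axis at x = 0 (among the integer gridlines).
(c) Solving for integer coefficients yields p as stated.

x^2 - x*y - y^2 + y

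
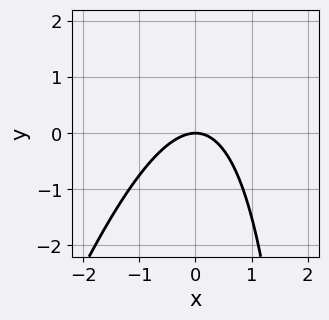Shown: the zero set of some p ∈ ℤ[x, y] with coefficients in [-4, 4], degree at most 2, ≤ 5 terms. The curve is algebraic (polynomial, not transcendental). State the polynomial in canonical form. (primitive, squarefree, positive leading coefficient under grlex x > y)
3*x^2 - x*y + 3*y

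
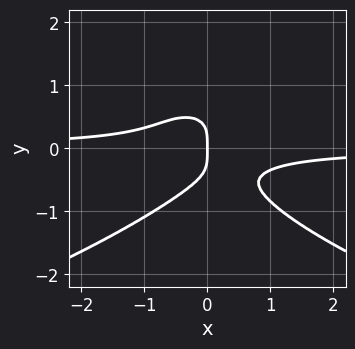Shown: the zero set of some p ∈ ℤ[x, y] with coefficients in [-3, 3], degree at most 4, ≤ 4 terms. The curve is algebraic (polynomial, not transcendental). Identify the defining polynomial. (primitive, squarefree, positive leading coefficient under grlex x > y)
1. Degree: the shape is more complex than any degree-3 curve, so deg p = 4.
2. Against the integer gridlines: one y-axis crossing is at y = 0; one x-axis crossing is at x = 0.
3. Solving for integer coefficients yields p as stated.

3*y^4 + 3*x^2*y + x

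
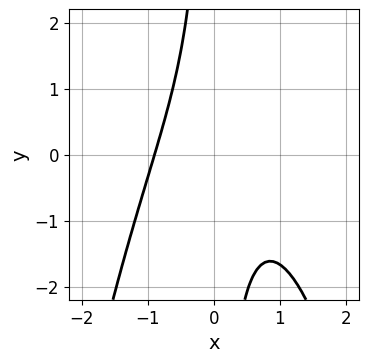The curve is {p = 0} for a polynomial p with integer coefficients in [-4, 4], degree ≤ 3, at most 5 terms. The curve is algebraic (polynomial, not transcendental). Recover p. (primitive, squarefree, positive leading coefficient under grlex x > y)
(a) The degree is 3 — no degree-2 curve has this shape.
(b) Checking where it meets the axes: the curve avoids every integer y-axis point in the box.
(c) Assembling these constraints gives the stated polynomial.

3*x^3 - x^2 + 3*x*y + 3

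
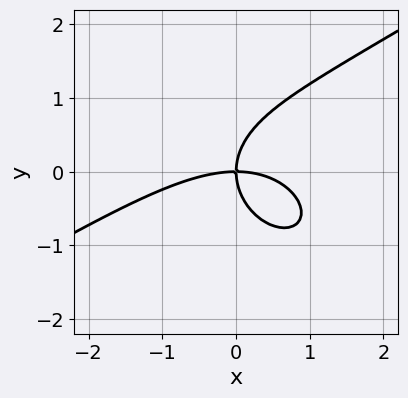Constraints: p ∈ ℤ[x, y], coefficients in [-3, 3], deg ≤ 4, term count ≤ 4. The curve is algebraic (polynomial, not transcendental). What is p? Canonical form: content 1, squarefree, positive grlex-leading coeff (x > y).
First, degree: a generic line meets the curve in up to 3 points, so deg p = 3.
Then, observable constraints: one x-axis crossing is at x = 0; one y-axis crossing is at y = 0.
Finally, together with the visible shape, these determine p as stated.

x^3 - x^2*y - 2*y^3 + 3*x*y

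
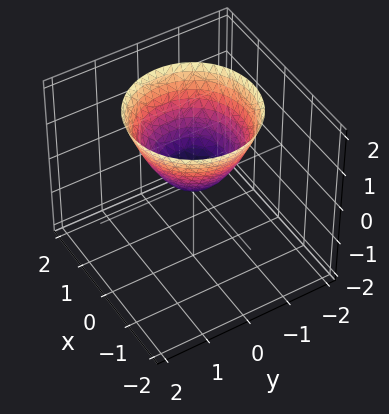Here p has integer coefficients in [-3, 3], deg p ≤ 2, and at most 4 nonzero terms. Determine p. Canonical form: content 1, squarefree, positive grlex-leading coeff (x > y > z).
Degree: a paraboloid; a quadric, so deg p = 2.
Symmetries: every cross-section ⟂ z is a circle, so x, y appear only via x² + y².
Observable constraints: a circular section at z = 1 has radius exactly 1; it meets the z-axis at z = 0 (among the integer gridlines); it crosses the x-axis at the gridline x = 0; one y-axis crossing is at y = 0.
Putting this together gives p.

x^2 + y^2 - z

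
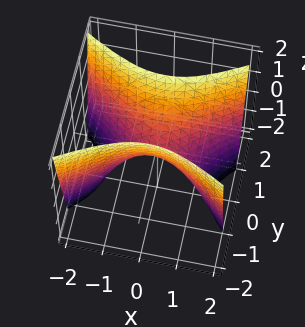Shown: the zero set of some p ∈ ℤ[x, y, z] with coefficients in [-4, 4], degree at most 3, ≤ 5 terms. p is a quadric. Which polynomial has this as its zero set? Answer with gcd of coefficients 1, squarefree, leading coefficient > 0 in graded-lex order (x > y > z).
x^2 - 2*y^2 + z

1. Degree: a saddle surface; a quadric, so deg p = 2.
2. Symmetries: the y ↦ −y reflection is a symmetry, so y appears only in even powers; it's symmetric under x → −x, forcing even powers of x.
3. Checking where it meets the axes: it crosses the x-axis at the gridline x = 0; one z-axis crossing is at z = 0; it meets the y-axis at y = 0 (among the integer gridlines).
4. Matching integer coefficients to the picture gives p.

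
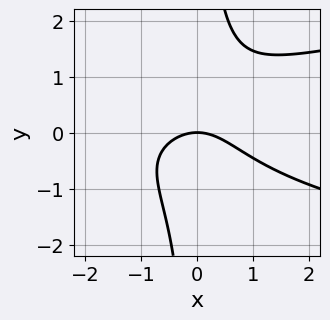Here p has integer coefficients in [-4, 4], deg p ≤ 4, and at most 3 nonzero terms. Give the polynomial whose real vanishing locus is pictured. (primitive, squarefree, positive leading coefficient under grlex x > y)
3*x*y^2 - 2*x^2 - 3*y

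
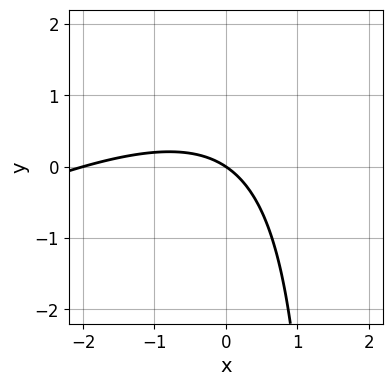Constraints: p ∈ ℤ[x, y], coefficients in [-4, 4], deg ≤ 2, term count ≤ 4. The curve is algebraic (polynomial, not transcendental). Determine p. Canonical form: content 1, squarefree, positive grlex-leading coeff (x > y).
1. deg p = 2. No degree-1 curve has this shape.
2. Checking where it meets the axes: it meets the y-axis at y = 0 (among the integer gridlines); the x-axis gridline crossings are at x ∈ {-2, 0}.
3. These observations pin down the coefficients.

x^2 - 2*x*y + 2*x + 3*y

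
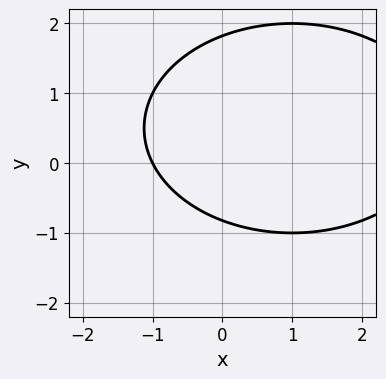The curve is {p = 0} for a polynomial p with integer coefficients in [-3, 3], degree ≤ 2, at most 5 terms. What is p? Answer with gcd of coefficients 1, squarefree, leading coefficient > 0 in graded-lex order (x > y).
x^2 + 2*y^2 - 2*x - 2*y - 3

The degree is 2 — no degree-1 curve has this shape.
Reading off the gridlines: one x-axis crossing is at x = -1.
The integer polynomial consistent with all of this is the stated p.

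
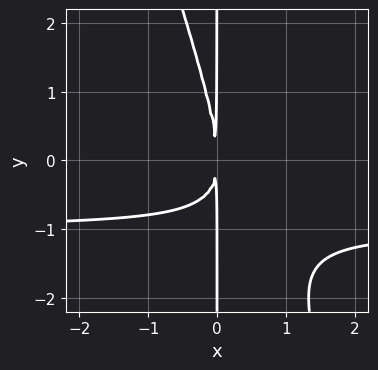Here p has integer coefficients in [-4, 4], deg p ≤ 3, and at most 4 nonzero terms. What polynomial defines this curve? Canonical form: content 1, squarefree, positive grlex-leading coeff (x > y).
3*x^2*y + x*y^2 + 3*x^2

1. The degree is 3 — the shape is more complex than any degree-2 curve.
2. Reading off the gridlines: every point of the y-axis in the box is on the curve.
3. Fitting integer coefficients to these (and the overall shape) gives p.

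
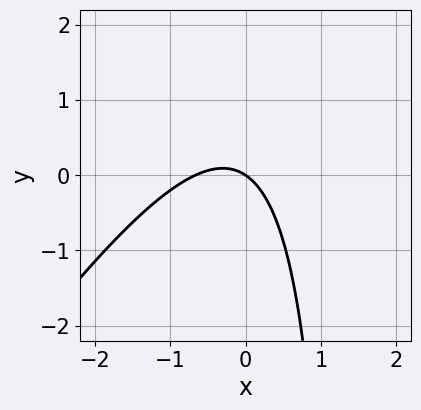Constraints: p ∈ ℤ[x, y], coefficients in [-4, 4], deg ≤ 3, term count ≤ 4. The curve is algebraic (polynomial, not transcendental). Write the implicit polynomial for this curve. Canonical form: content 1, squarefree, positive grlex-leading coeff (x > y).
3*x^2 - 2*x*y + 2*x + 3*y

1. The degree is 2 — a generic line meets the curve in up to 2 points.
2. From the axis intercepts and sections: one y-axis crossing is at y = 0; one x-axis crossing is at x = 0.
3. Solving for integer coefficients yields p as stated.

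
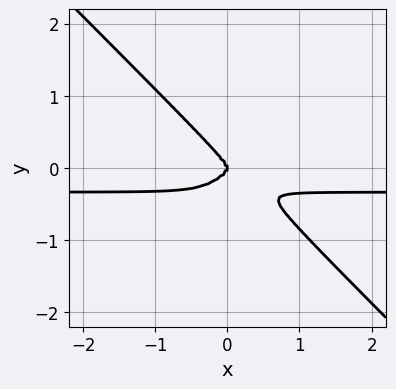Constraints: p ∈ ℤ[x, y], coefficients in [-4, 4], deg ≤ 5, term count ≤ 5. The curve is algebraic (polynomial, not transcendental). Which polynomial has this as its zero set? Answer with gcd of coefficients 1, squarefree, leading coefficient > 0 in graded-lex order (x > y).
3*x^3*y + 3*y^4 + x^3

First, the degree is 4 — no degree-3 curve has this shape.
Then, checking where it meets the axes: it meets the x-axis at x = 0 (among the integer gridlines); it meets the y-axis at y = 0 (among the integer gridlines).
Finally, together with the visible shape, these determine p as stated.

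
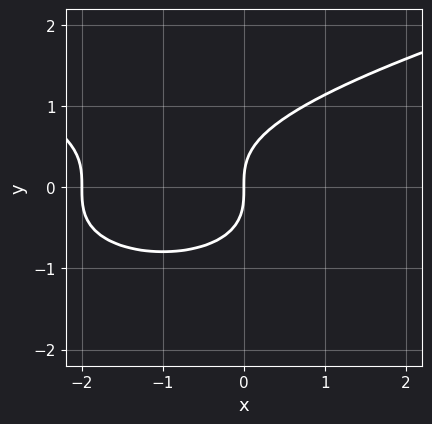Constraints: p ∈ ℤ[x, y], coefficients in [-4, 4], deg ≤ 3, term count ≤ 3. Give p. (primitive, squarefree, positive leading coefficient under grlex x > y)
1. deg p = 3. A generic line meets the curve in up to 3 points.
2. Observable constraints: among the integer gridlines, it crosses the x-axis at x ∈ {-2, 0}; it crosses the y-axis at the gridline y = 0.
3. Fitting integer coefficients to these (and the overall shape) gives p.

2*y^3 - x^2 - 2*x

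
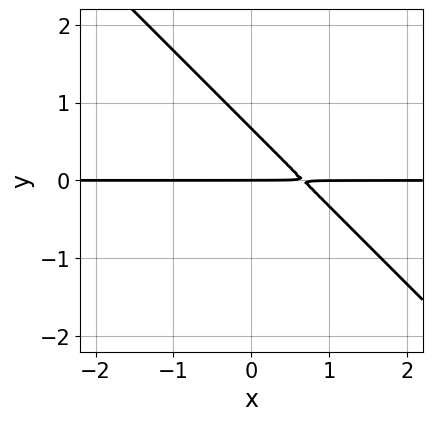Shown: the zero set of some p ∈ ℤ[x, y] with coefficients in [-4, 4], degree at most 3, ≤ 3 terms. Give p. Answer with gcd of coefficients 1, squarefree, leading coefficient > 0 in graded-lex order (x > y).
1. Degree: a generic line meets the curve in up to 2 points, so deg p = 2.
2. Checking where it meets the axes: it crosses the y-axis at the gridline y = 0; every point of the x-axis in the box is on the curve.
3. Matching integer coefficients to the picture gives p.

3*x*y + 3*y^2 - 2*y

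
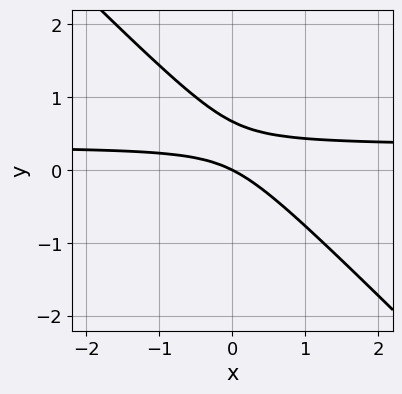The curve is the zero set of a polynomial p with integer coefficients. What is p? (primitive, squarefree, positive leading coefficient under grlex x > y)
3*x*y + 3*y^2 - x - 2*y

First, the degree is 2 — a generic line meets the curve in up to 2 points.
Then, against the integer gridlines: it crosses the x-axis at the gridline x = 0; it crosses the y-axis at the gridline y = 0.
Finally, fitting integer coefficients to these (and the overall shape) gives p.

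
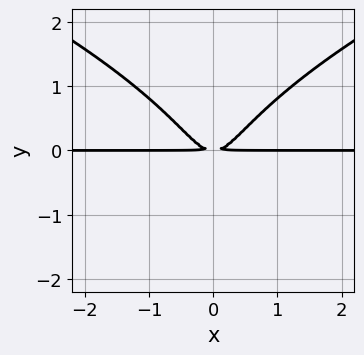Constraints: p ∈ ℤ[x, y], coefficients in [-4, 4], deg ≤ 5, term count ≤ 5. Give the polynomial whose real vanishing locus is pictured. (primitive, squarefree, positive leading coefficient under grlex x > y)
The degree is 4 — a generic line meets the curve in up to 4 points.
Symmetries: it's symmetric under x → −x, forcing even powers of x.
From the axis intercepts and sections: every point of the x-axis in the box is on the curve.
These observations pin down the coefficients.

y^4 - 2*x^2*y + y^3 + y^2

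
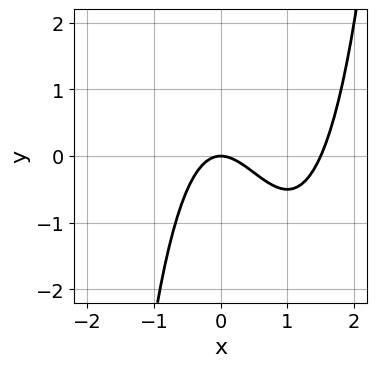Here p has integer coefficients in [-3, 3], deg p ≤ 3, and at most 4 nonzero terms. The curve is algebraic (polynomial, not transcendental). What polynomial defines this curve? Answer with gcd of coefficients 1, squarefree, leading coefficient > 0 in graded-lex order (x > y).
2*x^3 - 3*x^2 - 2*y

First, the degree is 3 — the shape is more complex than any degree-2 curve.
Then, against the integer gridlines: it crosses the x-axis at the gridline x = 0; one y-axis crossing is at y = 0.
Finally, solving for integer coefficients yields p as stated.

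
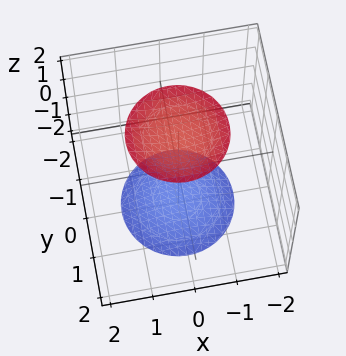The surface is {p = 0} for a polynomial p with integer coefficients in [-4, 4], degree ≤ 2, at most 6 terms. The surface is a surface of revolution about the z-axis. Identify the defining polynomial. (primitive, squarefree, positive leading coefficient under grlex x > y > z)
x^2 + y^2 - z^2 + 3

1. There are 2 components. They look like related sheets of one shape, so recover p as a whole.
2. The degree is 2 — a generic line meets the surface in up to 2 points.
3. By symmetry, the z-axis is an axis of rotation, so x and y enter only as x² + y².
4. From the axis intercepts and sections: it misses every integer gridline on the y-axis; it misses every integer gridline on the x-axis; a circular section at z = 2 has radius exactly 1.
5. The integer polynomial consistent with all of this is the stated p.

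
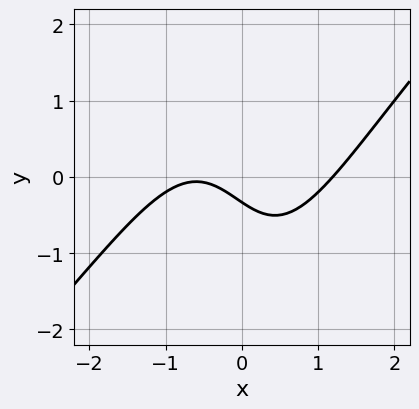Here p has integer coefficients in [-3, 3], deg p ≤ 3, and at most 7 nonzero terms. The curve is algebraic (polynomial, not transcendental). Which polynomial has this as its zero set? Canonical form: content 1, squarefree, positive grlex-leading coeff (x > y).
2*x^3 - 2*x^2*y - 2*x - 3*y - 1

The degree is 3 — a generic line meets the curve in up to 3 points.
The integer polynomial consistent with all of this is the stated p.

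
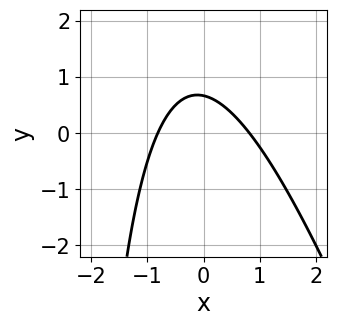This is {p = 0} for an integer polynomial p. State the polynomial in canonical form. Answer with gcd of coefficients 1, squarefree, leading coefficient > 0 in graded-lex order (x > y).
(a) deg p = 2. The shape is more complex than any degree-1 curve.
(b) Putting this together gives p.

3*x^2 + x*y + 3*y - 2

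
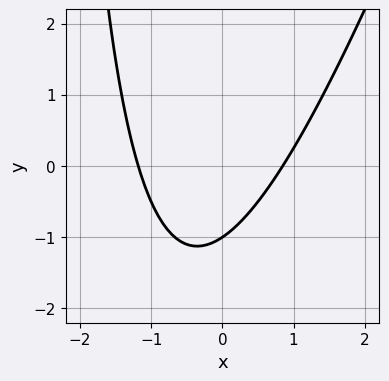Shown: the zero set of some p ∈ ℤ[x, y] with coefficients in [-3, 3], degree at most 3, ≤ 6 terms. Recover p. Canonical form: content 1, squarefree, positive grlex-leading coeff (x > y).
3*x^2 - x*y + x - 3*y - 3

The degree is 2 — no degree-1 curve has this shape.
Against the integer gridlines: it meets the y-axis at y = -1 (among the integer gridlines).
Together with the visible shape, these determine p as stated.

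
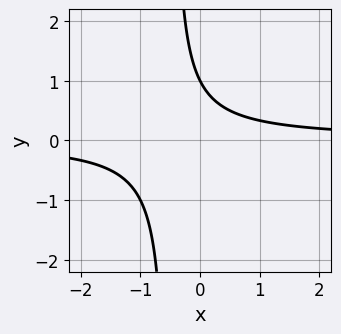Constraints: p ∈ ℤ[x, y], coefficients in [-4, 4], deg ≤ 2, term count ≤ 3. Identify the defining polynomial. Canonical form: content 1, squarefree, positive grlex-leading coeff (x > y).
1. Degree: the shape is more complex than any degree-1 curve, so deg p = 2.
2. Checking where it meets the axes: the curve avoids every integer x-axis point in the box; it meets the y-axis at y = 1 (among the integer gridlines).
3. Solving for integer coefficients yields p as stated.

2*x*y + y - 1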